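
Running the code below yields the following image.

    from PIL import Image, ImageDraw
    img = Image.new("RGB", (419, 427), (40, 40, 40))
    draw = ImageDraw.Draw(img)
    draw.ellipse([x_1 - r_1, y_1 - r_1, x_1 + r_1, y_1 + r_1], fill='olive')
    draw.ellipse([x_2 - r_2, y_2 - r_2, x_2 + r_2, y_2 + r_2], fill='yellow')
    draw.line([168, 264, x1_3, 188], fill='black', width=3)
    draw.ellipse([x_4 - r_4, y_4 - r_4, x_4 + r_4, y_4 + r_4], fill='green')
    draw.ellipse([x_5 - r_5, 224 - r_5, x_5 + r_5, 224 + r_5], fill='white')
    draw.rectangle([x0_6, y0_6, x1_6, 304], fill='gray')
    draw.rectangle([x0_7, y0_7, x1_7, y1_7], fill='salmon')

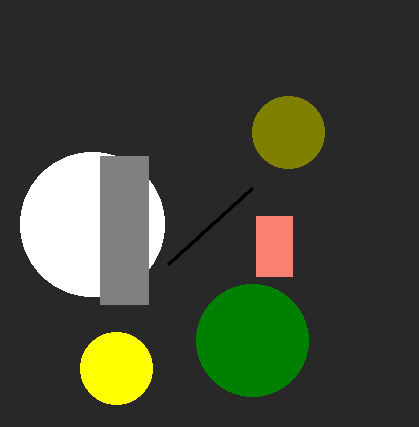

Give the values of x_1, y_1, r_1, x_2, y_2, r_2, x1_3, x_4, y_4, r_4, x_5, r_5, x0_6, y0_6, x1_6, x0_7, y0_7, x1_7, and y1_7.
x_1 = 288, y_1 = 132, r_1 = 36, x_2 = 116, y_2 = 368, r_2 = 36, x1_3 = 252, x_4 = 252, y_4 = 340, r_4 = 56, x_5 = 92, r_5 = 72, x0_6 = 100, y0_6 = 156, x1_6 = 148, x0_7 = 256, y0_7 = 216, x1_7 = 292, y1_7 = 276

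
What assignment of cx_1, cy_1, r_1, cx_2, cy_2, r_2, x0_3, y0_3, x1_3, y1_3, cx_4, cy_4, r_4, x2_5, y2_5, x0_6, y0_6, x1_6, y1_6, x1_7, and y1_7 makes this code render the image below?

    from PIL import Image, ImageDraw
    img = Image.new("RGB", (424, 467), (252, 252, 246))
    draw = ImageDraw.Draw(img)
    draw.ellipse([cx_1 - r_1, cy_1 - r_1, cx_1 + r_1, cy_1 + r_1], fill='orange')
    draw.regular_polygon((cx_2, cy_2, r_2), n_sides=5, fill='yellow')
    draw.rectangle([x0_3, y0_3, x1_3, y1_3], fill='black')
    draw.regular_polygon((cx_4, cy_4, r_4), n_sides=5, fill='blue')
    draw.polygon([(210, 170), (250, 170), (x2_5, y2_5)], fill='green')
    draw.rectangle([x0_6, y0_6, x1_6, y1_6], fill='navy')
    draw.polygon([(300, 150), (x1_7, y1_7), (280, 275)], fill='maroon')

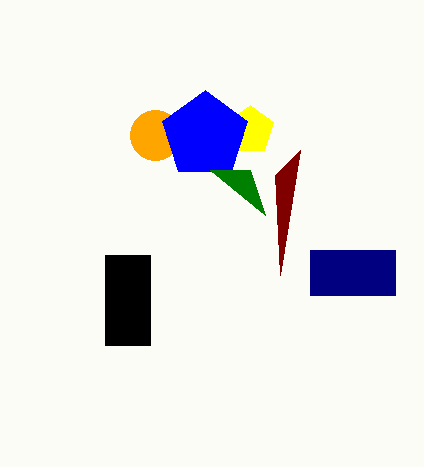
cx_1 = 155
cy_1 = 135
r_1 = 25
cx_2 = 250
cy_2 = 130
r_2 = 25
x0_3 = 105
y0_3 = 255
x1_3 = 150
y1_3 = 345
cx_4 = 205
cy_4 = 135
r_4 = 45
x2_5 = 265
y2_5 = 215
x0_6 = 310
y0_6 = 250
x1_6 = 395
y1_6 = 295
x1_7 = 275
y1_7 = 175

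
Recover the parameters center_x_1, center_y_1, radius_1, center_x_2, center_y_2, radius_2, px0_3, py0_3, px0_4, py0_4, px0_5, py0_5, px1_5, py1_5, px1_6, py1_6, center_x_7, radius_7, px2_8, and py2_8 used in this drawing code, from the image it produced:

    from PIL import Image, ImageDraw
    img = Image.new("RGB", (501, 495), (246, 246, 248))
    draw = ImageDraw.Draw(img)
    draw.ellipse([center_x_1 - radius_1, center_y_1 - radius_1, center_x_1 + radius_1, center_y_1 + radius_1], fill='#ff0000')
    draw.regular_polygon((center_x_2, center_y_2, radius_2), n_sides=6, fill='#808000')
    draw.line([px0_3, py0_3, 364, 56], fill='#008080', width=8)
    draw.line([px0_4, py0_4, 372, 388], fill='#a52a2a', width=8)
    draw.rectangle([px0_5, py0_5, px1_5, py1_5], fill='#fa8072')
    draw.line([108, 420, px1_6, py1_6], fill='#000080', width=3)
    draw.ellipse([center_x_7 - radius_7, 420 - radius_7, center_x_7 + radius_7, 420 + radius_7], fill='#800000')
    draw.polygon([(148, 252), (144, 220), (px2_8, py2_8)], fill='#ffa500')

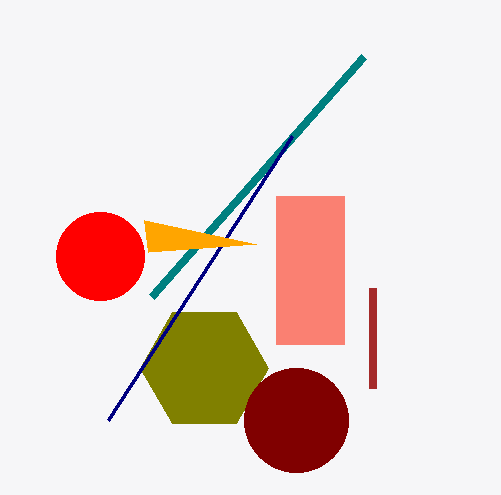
center_x_1 = 100, center_y_1 = 256, radius_1 = 44, center_x_2 = 204, center_y_2 = 368, radius_2 = 64, px0_3 = 152, py0_3 = 296, px0_4 = 372, py0_4 = 288, px0_5 = 276, py0_5 = 196, px1_5 = 344, py1_5 = 344, px1_6 = 292, py1_6 = 136, center_x_7 = 296, radius_7 = 52, px2_8 = 256, py2_8 = 244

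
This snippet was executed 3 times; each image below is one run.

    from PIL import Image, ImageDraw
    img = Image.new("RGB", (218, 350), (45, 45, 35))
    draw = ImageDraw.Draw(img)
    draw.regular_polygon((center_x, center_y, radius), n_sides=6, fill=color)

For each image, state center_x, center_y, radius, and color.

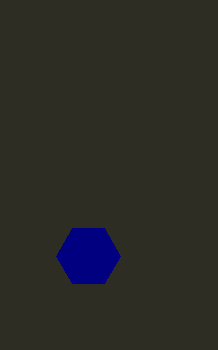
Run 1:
center_x = 88
center_y = 256
radius = 32
color = 'navy'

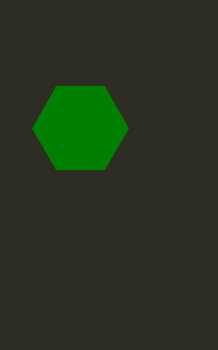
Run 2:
center_x = 80; center_y = 128; radius = 48; color = 'green'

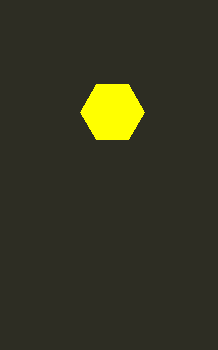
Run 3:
center_x = 112; center_y = 112; radius = 32; color = 'yellow'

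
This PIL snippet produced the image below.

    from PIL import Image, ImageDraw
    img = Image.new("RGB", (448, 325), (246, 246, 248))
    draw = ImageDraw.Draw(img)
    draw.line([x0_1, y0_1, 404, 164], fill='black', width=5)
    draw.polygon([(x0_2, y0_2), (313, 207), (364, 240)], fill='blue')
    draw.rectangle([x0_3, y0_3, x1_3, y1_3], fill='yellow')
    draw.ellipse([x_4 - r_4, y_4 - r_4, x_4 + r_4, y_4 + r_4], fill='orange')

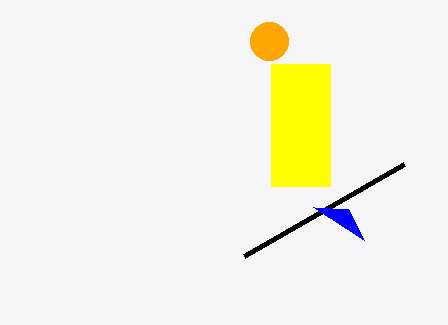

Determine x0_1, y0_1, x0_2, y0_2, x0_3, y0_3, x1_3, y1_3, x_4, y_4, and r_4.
x0_1 = 244; y0_1 = 256; x0_2 = 348; y0_2 = 209; x0_3 = 271; y0_3 = 64; x1_3 = 330; y1_3 = 186; x_4 = 269; y_4 = 41; r_4 = 19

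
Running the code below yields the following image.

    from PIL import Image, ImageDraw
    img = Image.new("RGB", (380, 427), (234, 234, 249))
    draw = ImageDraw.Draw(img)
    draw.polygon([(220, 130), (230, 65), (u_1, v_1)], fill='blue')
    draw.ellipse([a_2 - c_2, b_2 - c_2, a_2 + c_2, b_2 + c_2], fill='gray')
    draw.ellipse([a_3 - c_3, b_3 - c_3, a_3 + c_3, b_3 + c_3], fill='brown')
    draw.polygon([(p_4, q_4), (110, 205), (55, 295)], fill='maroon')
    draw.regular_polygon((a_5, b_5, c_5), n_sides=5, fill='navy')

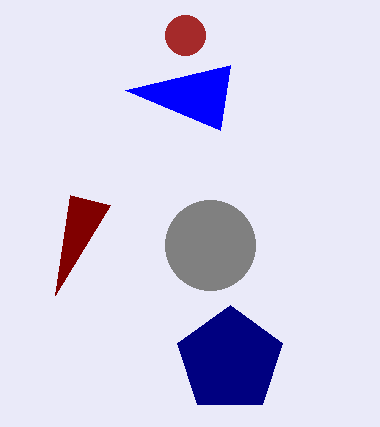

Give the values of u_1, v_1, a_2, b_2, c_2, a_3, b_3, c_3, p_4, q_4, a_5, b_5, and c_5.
u_1 = 125; v_1 = 90; a_2 = 210; b_2 = 245; c_2 = 45; a_3 = 185; b_3 = 35; c_3 = 20; p_4 = 70; q_4 = 195; a_5 = 230; b_5 = 360; c_5 = 55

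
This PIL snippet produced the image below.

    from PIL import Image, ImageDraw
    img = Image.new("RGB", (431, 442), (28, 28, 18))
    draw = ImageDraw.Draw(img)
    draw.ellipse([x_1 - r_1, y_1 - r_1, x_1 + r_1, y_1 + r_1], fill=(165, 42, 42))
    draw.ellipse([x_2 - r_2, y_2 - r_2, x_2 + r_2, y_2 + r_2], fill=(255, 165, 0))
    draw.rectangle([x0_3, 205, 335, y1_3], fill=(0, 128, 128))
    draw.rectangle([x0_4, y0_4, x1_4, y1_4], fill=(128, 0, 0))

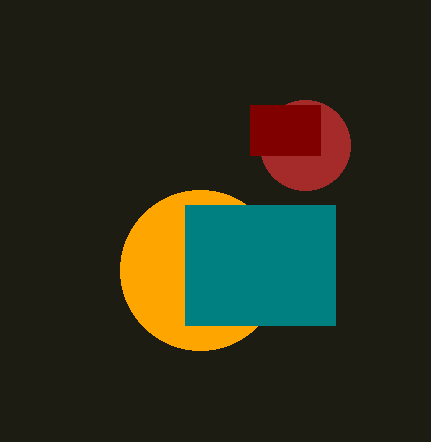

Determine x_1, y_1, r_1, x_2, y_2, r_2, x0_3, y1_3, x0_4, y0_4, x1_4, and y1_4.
x_1 = 305
y_1 = 145
r_1 = 45
x_2 = 200
y_2 = 270
r_2 = 80
x0_3 = 185
y1_3 = 325
x0_4 = 250
y0_4 = 105
x1_4 = 320
y1_4 = 155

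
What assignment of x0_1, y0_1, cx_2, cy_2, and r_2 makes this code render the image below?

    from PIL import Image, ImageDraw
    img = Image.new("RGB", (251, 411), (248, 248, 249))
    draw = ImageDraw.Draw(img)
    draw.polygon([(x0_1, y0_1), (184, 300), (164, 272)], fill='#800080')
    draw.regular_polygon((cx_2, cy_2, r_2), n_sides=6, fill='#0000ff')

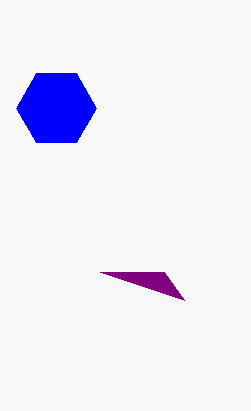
x0_1 = 100; y0_1 = 272; cx_2 = 56; cy_2 = 108; r_2 = 40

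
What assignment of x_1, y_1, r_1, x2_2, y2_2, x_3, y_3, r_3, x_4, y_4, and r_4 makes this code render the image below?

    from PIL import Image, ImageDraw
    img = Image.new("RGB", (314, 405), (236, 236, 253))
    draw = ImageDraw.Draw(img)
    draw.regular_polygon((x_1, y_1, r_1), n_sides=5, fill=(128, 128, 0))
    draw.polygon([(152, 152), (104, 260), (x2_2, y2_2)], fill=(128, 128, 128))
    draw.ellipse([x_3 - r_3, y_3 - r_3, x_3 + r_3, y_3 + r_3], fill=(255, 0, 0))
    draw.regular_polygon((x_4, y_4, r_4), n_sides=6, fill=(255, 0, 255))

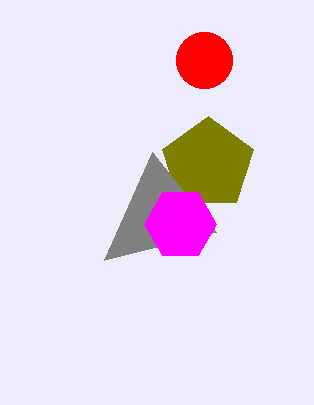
x_1 = 208
y_1 = 164
r_1 = 48
x2_2 = 216
y2_2 = 232
x_3 = 204
y_3 = 60
r_3 = 28
x_4 = 180
y_4 = 224
r_4 = 36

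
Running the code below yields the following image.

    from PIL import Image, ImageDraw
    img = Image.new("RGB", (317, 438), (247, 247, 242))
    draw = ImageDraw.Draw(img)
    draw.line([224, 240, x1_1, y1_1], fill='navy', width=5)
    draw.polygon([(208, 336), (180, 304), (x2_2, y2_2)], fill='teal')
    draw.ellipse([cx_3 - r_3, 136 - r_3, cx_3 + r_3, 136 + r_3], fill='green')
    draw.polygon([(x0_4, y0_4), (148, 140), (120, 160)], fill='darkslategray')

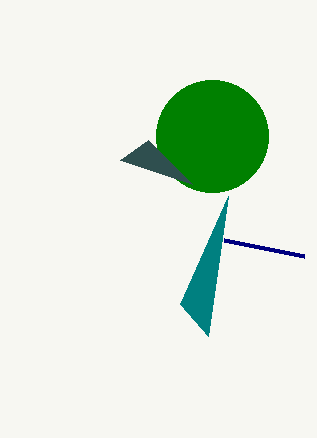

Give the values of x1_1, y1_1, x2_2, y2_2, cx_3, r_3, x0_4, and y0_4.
x1_1 = 304; y1_1 = 256; x2_2 = 228; y2_2 = 196; cx_3 = 212; r_3 = 56; x0_4 = 192; y0_4 = 184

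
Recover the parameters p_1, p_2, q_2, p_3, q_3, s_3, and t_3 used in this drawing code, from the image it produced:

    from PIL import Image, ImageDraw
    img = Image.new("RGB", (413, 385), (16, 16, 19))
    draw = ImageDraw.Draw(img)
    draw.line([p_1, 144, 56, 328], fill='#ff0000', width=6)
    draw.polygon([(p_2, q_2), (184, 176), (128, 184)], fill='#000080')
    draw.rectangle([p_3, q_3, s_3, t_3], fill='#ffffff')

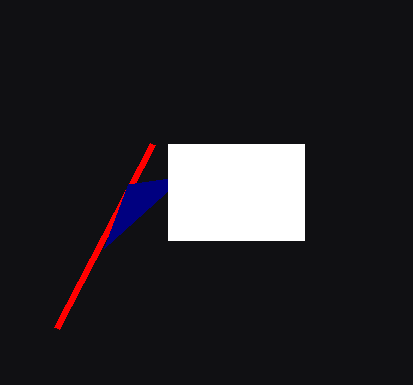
p_1 = 152
p_2 = 104
q_2 = 248
p_3 = 168
q_3 = 144
s_3 = 304
t_3 = 240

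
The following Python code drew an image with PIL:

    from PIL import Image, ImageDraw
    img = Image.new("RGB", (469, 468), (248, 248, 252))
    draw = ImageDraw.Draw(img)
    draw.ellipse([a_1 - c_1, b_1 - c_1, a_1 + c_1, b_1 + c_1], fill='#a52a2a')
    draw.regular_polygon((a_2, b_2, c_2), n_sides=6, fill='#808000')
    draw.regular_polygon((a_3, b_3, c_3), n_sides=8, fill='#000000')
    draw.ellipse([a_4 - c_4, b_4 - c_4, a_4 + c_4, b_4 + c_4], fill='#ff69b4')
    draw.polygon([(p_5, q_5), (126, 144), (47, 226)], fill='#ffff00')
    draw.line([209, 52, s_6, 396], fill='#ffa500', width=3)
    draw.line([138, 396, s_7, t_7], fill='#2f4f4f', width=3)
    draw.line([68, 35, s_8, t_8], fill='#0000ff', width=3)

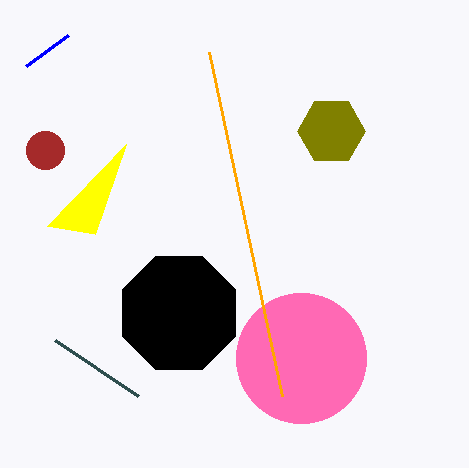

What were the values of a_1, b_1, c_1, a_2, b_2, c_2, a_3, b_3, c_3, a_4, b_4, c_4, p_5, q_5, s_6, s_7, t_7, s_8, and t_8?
a_1 = 45
b_1 = 150
c_1 = 19
a_2 = 331
b_2 = 131
c_2 = 34
a_3 = 179
b_3 = 313
c_3 = 61
a_4 = 301
b_4 = 358
c_4 = 65
p_5 = 95
q_5 = 234
s_6 = 282
s_7 = 55
t_7 = 340
s_8 = 26
t_8 = 66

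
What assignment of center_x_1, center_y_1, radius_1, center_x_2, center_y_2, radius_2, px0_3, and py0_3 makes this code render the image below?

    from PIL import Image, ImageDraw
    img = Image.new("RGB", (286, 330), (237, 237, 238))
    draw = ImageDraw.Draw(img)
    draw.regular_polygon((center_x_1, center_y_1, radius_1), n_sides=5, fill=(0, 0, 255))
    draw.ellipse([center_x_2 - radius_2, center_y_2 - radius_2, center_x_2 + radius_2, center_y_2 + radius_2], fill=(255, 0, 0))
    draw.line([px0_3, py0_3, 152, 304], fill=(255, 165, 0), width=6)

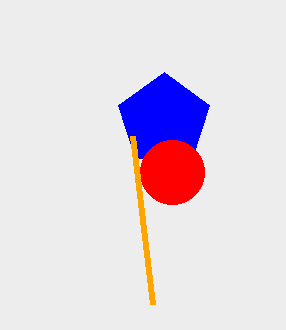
center_x_1 = 164
center_y_1 = 120
radius_1 = 48
center_x_2 = 172
center_y_2 = 172
radius_2 = 32
px0_3 = 132
py0_3 = 136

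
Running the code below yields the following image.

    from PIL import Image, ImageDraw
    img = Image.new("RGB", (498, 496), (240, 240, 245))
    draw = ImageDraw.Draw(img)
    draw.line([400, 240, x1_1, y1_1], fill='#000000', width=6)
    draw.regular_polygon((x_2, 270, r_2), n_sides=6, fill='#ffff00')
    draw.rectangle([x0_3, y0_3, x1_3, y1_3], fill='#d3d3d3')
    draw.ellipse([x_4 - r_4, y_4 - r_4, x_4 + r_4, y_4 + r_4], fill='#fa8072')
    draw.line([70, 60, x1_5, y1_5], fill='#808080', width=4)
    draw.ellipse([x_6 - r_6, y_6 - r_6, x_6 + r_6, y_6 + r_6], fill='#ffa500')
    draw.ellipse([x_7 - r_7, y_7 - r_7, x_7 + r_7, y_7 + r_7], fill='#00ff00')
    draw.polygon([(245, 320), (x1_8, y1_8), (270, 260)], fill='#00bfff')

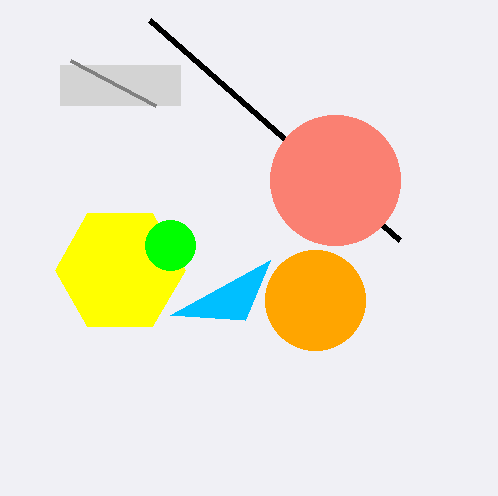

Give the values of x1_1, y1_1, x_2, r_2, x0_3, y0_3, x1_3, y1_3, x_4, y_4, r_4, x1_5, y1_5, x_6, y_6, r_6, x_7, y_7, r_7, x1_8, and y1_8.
x1_1 = 150
y1_1 = 20
x_2 = 120
r_2 = 65
x0_3 = 60
y0_3 = 65
x1_3 = 180
y1_3 = 105
x_4 = 335
y_4 = 180
r_4 = 65
x1_5 = 155
y1_5 = 105
x_6 = 315
y_6 = 300
r_6 = 50
x_7 = 170
y_7 = 245
r_7 = 25
x1_8 = 170
y1_8 = 315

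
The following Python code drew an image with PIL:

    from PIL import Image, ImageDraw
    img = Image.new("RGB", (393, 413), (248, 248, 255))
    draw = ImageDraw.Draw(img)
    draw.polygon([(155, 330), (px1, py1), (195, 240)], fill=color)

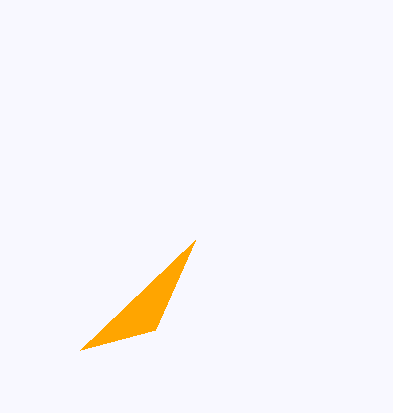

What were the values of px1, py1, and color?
px1 = 80, py1 = 350, color = 'orange'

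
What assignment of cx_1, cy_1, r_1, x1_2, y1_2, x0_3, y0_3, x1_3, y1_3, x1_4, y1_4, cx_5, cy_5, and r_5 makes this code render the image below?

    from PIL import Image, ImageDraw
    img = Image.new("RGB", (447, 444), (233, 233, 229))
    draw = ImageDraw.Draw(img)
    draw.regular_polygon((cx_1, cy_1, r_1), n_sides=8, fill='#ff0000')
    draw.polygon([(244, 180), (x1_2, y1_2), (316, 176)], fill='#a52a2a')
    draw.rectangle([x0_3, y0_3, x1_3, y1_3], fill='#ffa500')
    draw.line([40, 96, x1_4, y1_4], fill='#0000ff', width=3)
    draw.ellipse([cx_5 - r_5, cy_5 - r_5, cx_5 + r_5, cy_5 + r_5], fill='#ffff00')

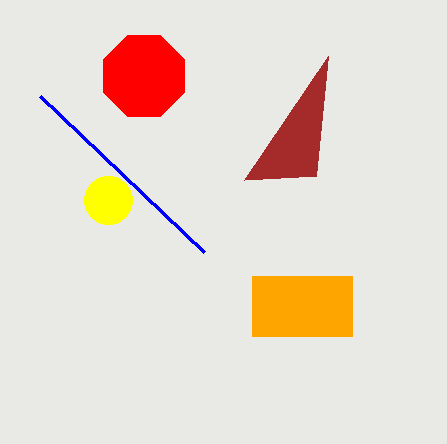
cx_1 = 144; cy_1 = 76; r_1 = 44; x1_2 = 328; y1_2 = 56; x0_3 = 252; y0_3 = 276; x1_3 = 352; y1_3 = 336; x1_4 = 204; y1_4 = 252; cx_5 = 108; cy_5 = 200; r_5 = 24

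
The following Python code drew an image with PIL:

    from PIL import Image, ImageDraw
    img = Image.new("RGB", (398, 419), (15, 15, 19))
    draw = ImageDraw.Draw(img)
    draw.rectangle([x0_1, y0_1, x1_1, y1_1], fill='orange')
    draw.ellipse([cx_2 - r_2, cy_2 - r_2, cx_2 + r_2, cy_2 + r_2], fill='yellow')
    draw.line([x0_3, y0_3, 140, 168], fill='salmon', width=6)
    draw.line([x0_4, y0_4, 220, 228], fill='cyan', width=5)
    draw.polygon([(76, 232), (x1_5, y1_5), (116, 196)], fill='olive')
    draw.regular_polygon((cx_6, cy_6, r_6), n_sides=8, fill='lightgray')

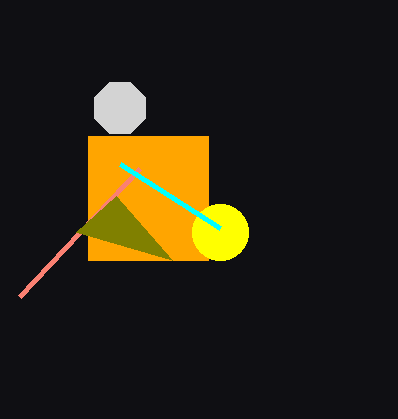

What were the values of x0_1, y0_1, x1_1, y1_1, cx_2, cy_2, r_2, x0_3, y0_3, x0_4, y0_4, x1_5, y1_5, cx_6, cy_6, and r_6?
x0_1 = 88, y0_1 = 136, x1_1 = 208, y1_1 = 260, cx_2 = 220, cy_2 = 232, r_2 = 28, x0_3 = 20, y0_3 = 296, x0_4 = 120, y0_4 = 164, x1_5 = 172, y1_5 = 260, cx_6 = 120, cy_6 = 108, r_6 = 28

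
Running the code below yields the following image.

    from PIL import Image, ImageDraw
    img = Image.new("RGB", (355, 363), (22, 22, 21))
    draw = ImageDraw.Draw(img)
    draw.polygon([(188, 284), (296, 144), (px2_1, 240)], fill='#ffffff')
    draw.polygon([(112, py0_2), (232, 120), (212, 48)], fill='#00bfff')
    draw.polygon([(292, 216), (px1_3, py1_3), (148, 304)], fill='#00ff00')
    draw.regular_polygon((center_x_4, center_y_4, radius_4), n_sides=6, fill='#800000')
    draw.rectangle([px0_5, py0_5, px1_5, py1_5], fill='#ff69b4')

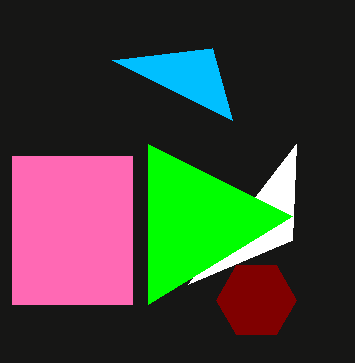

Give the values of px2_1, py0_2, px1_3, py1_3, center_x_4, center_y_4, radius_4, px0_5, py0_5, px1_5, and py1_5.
px2_1 = 292; py0_2 = 60; px1_3 = 148; py1_3 = 144; center_x_4 = 256; center_y_4 = 300; radius_4 = 40; px0_5 = 12; py0_5 = 156; px1_5 = 132; py1_5 = 304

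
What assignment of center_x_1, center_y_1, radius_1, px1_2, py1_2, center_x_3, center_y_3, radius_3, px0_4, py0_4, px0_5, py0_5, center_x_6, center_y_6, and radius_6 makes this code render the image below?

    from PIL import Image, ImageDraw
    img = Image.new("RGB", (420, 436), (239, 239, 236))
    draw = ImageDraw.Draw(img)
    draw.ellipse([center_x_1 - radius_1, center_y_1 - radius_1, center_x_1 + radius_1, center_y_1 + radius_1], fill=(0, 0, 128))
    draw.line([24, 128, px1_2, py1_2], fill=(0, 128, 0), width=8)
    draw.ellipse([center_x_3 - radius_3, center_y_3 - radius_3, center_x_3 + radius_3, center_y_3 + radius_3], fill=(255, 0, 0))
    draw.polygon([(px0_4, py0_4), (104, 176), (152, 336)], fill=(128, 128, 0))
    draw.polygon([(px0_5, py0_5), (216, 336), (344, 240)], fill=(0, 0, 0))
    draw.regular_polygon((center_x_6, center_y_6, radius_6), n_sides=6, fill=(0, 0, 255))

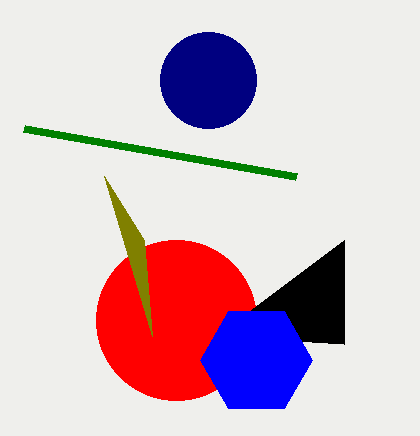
center_x_1 = 208; center_y_1 = 80; radius_1 = 48; px1_2 = 296; py1_2 = 176; center_x_3 = 176; center_y_3 = 320; radius_3 = 80; px0_4 = 144; py0_4 = 240; px0_5 = 344; py0_5 = 344; center_x_6 = 256; center_y_6 = 360; radius_6 = 56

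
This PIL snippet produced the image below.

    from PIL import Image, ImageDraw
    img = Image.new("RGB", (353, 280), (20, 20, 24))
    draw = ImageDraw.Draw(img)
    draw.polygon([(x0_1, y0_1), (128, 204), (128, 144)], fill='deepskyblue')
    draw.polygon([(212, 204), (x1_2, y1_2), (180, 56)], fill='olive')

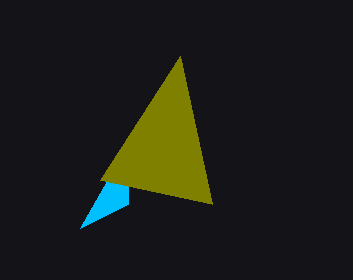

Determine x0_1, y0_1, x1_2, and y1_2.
x0_1 = 80, y0_1 = 228, x1_2 = 100, y1_2 = 180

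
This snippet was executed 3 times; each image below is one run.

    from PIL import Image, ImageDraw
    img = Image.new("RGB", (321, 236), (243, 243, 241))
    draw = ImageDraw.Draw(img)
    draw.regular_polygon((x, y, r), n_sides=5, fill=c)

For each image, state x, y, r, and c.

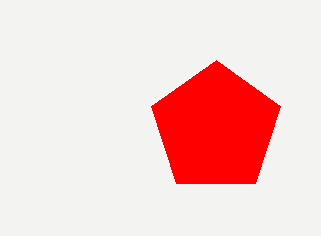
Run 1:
x = 216
y = 128
r = 68
c = 'red'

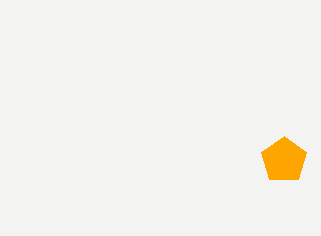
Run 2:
x = 284
y = 160
r = 24
c = 'orange'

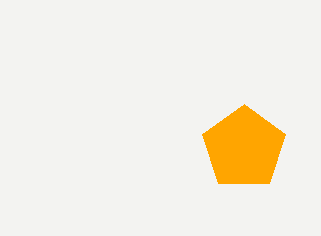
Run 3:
x = 244; y = 148; r = 44; c = 'orange'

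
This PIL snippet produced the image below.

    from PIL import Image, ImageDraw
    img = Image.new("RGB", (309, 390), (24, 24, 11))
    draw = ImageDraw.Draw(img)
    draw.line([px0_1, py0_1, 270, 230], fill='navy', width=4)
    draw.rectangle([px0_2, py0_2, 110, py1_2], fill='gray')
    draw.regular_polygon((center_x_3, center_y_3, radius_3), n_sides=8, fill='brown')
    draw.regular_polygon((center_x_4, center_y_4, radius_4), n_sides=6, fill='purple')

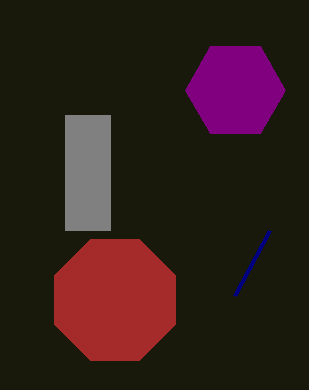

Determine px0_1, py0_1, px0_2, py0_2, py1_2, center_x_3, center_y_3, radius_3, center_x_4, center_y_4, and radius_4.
px0_1 = 235; py0_1 = 295; px0_2 = 65; py0_2 = 115; py1_2 = 230; center_x_3 = 115; center_y_3 = 300; radius_3 = 65; center_x_4 = 235; center_y_4 = 90; radius_4 = 50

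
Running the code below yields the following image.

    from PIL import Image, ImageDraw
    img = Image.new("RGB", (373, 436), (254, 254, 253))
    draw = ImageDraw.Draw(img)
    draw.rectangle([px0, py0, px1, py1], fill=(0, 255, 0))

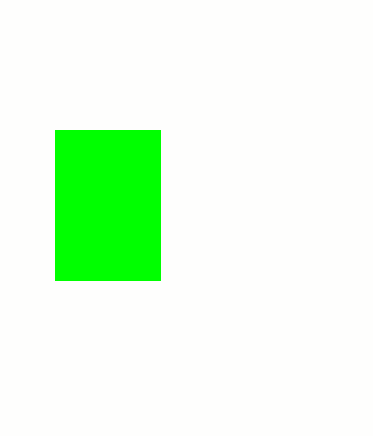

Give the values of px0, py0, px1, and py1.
px0 = 55, py0 = 130, px1 = 160, py1 = 280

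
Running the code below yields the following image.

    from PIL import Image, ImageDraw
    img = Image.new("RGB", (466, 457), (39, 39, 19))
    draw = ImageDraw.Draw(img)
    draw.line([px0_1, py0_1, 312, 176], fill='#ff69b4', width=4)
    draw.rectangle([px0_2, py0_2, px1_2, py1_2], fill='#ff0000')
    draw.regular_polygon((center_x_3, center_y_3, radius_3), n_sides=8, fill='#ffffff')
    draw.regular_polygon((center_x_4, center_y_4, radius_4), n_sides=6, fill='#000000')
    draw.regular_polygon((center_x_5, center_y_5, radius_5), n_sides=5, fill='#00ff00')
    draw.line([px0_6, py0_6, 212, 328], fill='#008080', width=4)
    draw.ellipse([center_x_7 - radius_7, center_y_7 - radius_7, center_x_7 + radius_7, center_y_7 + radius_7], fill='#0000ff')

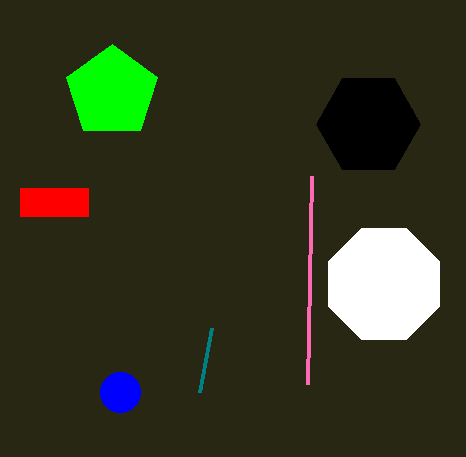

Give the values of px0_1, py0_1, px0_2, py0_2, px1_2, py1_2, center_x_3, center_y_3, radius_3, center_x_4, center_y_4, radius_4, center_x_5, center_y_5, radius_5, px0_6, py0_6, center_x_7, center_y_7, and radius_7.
px0_1 = 308; py0_1 = 384; px0_2 = 20; py0_2 = 188; px1_2 = 88; py1_2 = 216; center_x_3 = 384; center_y_3 = 284; radius_3 = 60; center_x_4 = 368; center_y_4 = 124; radius_4 = 52; center_x_5 = 112; center_y_5 = 92; radius_5 = 48; px0_6 = 200; py0_6 = 392; center_x_7 = 120; center_y_7 = 392; radius_7 = 20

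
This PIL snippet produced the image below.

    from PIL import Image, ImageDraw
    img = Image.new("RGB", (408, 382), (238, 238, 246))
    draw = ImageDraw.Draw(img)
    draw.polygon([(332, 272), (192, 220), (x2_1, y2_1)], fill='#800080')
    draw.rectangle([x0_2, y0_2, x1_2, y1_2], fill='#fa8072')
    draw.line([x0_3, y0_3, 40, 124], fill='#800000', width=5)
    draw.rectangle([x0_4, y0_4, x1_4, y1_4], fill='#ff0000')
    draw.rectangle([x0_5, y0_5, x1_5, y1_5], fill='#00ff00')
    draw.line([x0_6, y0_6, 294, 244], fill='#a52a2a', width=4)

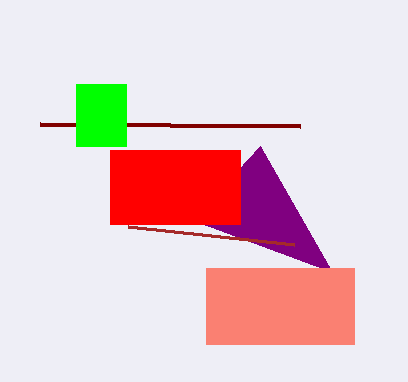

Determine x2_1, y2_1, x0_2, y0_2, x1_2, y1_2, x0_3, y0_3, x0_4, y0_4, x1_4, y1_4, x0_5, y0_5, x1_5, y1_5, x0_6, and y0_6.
x2_1 = 260, y2_1 = 146, x0_2 = 206, y0_2 = 268, x1_2 = 354, y1_2 = 344, x0_3 = 300, y0_3 = 126, x0_4 = 110, y0_4 = 150, x1_4 = 240, y1_4 = 224, x0_5 = 76, y0_5 = 84, x1_5 = 126, y1_5 = 146, x0_6 = 128, y0_6 = 226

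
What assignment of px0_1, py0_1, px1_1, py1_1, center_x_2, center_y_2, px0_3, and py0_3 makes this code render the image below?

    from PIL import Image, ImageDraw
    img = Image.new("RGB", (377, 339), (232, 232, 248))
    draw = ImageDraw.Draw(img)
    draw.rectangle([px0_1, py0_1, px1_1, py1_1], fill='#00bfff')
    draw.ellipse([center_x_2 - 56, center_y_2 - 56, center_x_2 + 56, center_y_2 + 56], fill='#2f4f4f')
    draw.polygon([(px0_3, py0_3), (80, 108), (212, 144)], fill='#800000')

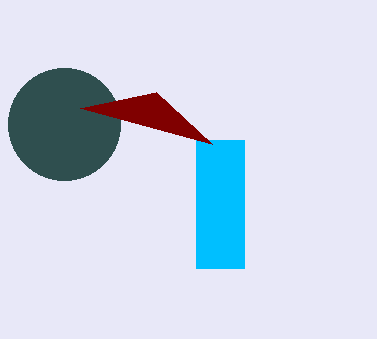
px0_1 = 196, py0_1 = 140, px1_1 = 244, py1_1 = 268, center_x_2 = 64, center_y_2 = 124, px0_3 = 156, py0_3 = 92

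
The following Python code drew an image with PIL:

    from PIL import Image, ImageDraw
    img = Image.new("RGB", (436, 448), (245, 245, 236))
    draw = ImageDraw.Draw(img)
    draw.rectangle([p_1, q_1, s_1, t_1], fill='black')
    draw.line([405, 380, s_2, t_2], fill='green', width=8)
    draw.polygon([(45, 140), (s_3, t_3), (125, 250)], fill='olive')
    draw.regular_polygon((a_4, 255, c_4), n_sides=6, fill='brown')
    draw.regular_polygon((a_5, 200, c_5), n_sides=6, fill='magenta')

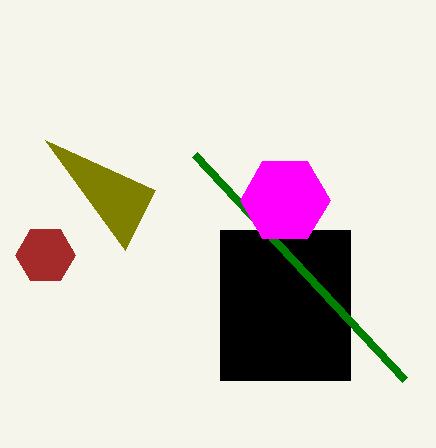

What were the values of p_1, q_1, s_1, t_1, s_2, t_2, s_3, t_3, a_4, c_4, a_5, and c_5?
p_1 = 220; q_1 = 230; s_1 = 350; t_1 = 380; s_2 = 195; t_2 = 155; s_3 = 155; t_3 = 190; a_4 = 45; c_4 = 30; a_5 = 285; c_5 = 45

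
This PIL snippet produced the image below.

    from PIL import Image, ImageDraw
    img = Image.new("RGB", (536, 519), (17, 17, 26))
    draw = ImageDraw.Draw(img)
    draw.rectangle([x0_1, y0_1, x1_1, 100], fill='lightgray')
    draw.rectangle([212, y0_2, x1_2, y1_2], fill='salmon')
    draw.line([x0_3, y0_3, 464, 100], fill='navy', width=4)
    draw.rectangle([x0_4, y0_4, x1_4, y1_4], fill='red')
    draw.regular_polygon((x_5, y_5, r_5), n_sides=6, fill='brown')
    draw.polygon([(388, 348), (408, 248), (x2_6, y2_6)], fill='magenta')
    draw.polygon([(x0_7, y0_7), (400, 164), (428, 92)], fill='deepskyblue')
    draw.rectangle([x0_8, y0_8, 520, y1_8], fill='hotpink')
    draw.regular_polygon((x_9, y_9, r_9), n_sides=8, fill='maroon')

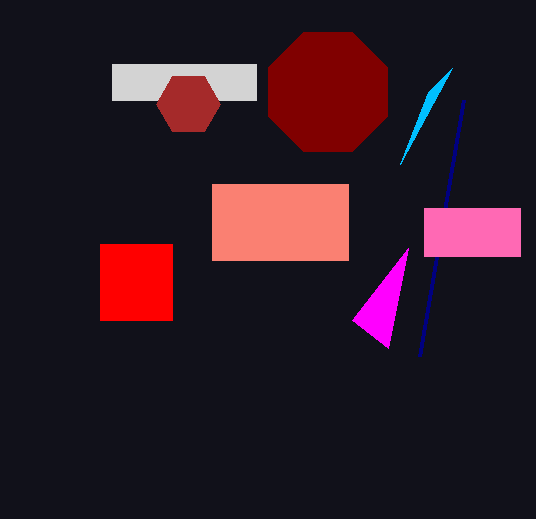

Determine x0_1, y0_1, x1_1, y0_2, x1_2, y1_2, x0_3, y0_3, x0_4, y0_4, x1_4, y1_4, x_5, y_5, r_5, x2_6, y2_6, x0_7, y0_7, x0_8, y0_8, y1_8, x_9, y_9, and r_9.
x0_1 = 112, y0_1 = 64, x1_1 = 256, y0_2 = 184, x1_2 = 348, y1_2 = 260, x0_3 = 420, y0_3 = 356, x0_4 = 100, y0_4 = 244, x1_4 = 172, y1_4 = 320, x_5 = 188, y_5 = 104, r_5 = 32, x2_6 = 352, y2_6 = 320, x0_7 = 452, y0_7 = 68, x0_8 = 424, y0_8 = 208, y1_8 = 256, x_9 = 328, y_9 = 92, r_9 = 64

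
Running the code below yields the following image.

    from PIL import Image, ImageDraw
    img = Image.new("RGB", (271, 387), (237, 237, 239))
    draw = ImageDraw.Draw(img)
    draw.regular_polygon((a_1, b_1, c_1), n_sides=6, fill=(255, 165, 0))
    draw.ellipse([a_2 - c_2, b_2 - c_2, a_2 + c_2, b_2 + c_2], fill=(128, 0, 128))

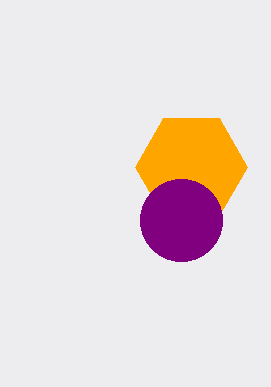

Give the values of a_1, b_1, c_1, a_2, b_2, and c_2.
a_1 = 191
b_1 = 167
c_1 = 56
a_2 = 181
b_2 = 220
c_2 = 41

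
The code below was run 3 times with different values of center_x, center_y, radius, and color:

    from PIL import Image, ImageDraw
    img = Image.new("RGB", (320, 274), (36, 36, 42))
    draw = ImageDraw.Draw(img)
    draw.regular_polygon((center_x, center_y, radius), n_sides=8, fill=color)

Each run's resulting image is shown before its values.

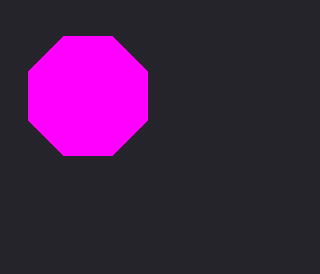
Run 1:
center_x = 88; center_y = 96; radius = 64; color = 'magenta'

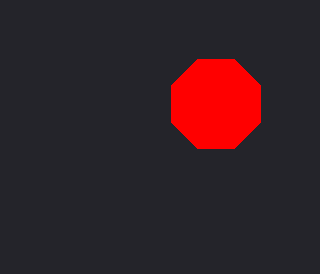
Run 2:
center_x = 216, center_y = 104, radius = 48, color = 'red'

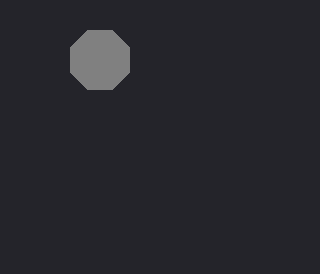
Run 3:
center_x = 100
center_y = 60
radius = 32
color = 'gray'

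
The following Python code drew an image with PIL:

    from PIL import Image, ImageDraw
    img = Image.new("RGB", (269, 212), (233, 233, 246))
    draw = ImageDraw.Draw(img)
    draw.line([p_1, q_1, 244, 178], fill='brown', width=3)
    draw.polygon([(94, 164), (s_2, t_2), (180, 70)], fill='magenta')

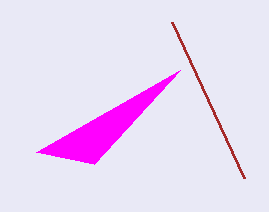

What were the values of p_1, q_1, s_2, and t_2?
p_1 = 172
q_1 = 22
s_2 = 36
t_2 = 152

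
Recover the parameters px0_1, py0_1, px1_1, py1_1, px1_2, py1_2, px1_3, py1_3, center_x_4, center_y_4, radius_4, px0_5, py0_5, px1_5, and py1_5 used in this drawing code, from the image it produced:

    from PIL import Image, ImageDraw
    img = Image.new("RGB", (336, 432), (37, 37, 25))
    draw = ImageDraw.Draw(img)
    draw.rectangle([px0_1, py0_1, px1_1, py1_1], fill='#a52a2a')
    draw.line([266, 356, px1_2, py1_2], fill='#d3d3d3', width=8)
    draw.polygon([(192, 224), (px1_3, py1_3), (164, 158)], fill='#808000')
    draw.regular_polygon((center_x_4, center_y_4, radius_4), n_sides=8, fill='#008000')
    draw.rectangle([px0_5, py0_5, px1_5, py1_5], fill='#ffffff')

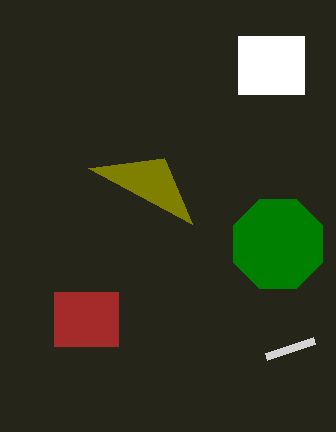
px0_1 = 54; py0_1 = 292; px1_1 = 118; py1_1 = 346; px1_2 = 314; py1_2 = 340; px1_3 = 88; py1_3 = 168; center_x_4 = 278; center_y_4 = 244; radius_4 = 48; px0_5 = 238; py0_5 = 36; px1_5 = 304; py1_5 = 94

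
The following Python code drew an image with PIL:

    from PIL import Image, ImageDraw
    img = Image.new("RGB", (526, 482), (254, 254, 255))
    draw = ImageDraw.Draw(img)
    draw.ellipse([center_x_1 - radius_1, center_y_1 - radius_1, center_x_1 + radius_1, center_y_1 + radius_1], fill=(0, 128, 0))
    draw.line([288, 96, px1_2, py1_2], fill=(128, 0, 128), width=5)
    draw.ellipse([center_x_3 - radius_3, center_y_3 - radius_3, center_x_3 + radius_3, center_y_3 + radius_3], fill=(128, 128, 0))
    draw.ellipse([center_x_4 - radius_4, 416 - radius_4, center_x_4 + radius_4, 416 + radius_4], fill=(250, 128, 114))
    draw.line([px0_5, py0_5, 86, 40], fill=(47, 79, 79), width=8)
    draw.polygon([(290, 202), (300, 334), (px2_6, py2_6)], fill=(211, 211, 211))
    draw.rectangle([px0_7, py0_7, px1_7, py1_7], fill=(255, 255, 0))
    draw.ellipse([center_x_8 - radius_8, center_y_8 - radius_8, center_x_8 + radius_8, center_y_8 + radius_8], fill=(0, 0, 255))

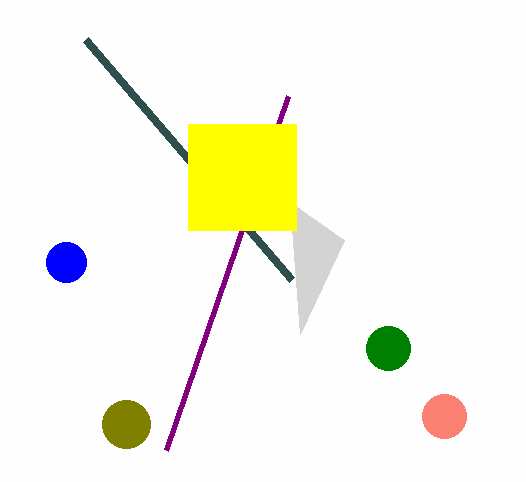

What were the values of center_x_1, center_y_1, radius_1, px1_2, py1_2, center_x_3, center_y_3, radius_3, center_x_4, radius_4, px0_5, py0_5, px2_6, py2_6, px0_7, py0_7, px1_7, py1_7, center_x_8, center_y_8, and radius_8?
center_x_1 = 388; center_y_1 = 348; radius_1 = 22; px1_2 = 166; py1_2 = 450; center_x_3 = 126; center_y_3 = 424; radius_3 = 24; center_x_4 = 444; radius_4 = 22; px0_5 = 292; py0_5 = 280; px2_6 = 344; py2_6 = 240; px0_7 = 188; py0_7 = 124; px1_7 = 296; py1_7 = 230; center_x_8 = 66; center_y_8 = 262; radius_8 = 20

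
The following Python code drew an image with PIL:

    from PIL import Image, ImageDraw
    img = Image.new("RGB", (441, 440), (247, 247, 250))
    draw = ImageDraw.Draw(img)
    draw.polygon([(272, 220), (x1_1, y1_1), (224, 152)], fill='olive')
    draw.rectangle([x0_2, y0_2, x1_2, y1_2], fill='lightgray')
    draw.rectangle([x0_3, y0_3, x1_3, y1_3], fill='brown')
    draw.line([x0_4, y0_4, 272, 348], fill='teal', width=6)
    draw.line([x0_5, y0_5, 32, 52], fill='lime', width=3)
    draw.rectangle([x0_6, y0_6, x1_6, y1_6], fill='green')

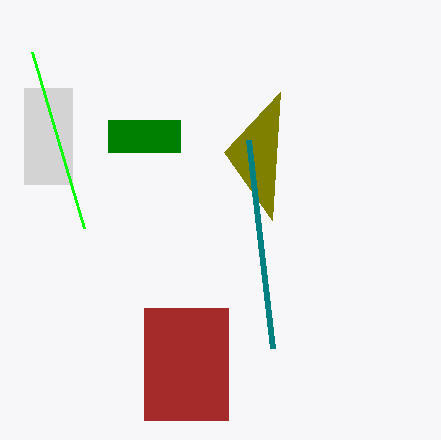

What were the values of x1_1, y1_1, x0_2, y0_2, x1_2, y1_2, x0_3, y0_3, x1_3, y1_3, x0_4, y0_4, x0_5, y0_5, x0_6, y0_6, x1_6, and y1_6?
x1_1 = 280
y1_1 = 92
x0_2 = 24
y0_2 = 88
x1_2 = 72
y1_2 = 184
x0_3 = 144
y0_3 = 308
x1_3 = 228
y1_3 = 420
x0_4 = 248
y0_4 = 140
x0_5 = 84
y0_5 = 228
x0_6 = 108
y0_6 = 120
x1_6 = 180
y1_6 = 152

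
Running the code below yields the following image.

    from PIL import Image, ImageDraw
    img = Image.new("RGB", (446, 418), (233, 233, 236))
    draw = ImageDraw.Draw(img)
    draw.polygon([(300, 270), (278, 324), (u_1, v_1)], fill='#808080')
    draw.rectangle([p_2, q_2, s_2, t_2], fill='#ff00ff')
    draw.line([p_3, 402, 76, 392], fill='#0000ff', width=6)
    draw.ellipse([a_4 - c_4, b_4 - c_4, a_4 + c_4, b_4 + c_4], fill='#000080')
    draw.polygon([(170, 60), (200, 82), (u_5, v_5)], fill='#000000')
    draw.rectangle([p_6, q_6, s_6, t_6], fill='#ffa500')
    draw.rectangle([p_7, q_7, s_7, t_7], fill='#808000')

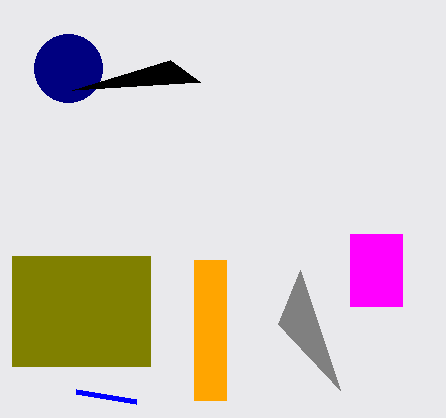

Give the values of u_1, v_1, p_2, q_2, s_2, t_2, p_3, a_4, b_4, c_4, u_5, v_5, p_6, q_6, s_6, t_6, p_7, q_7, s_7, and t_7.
u_1 = 340, v_1 = 390, p_2 = 350, q_2 = 234, s_2 = 402, t_2 = 306, p_3 = 136, a_4 = 68, b_4 = 68, c_4 = 34, u_5 = 72, v_5 = 90, p_6 = 194, q_6 = 260, s_6 = 226, t_6 = 400, p_7 = 12, q_7 = 256, s_7 = 150, t_7 = 366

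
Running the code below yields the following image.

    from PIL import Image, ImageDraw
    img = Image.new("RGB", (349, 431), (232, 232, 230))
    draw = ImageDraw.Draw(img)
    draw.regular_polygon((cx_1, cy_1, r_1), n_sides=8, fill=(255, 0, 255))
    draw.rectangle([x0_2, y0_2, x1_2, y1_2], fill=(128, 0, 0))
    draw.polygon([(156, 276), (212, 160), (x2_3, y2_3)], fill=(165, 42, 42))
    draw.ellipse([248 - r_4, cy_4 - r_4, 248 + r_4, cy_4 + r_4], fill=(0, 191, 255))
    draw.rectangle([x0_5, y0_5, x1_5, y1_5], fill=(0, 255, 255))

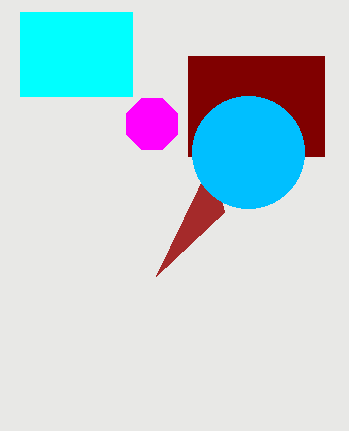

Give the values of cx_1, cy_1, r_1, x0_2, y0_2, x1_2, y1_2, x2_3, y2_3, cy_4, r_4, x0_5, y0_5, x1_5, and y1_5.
cx_1 = 152, cy_1 = 124, r_1 = 28, x0_2 = 188, y0_2 = 56, x1_2 = 324, y1_2 = 156, x2_3 = 224, y2_3 = 212, cy_4 = 152, r_4 = 56, x0_5 = 20, y0_5 = 12, x1_5 = 132, y1_5 = 96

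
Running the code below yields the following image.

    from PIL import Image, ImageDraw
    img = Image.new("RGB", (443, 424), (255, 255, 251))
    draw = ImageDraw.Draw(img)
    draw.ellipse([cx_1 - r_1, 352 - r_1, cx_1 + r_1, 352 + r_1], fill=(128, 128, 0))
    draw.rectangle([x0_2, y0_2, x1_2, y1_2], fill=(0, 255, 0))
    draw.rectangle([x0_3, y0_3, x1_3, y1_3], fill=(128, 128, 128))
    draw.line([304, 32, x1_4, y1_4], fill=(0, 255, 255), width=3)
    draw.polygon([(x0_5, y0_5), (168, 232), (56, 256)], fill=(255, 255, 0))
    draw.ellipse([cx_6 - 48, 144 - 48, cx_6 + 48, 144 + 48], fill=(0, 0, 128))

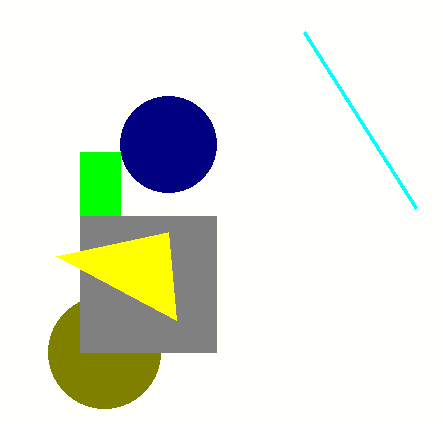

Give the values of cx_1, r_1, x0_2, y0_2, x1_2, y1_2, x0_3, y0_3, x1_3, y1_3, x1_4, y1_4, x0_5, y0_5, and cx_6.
cx_1 = 104, r_1 = 56, x0_2 = 80, y0_2 = 152, x1_2 = 120, y1_2 = 216, x0_3 = 80, y0_3 = 216, x1_3 = 216, y1_3 = 352, x1_4 = 416, y1_4 = 208, x0_5 = 176, y0_5 = 320, cx_6 = 168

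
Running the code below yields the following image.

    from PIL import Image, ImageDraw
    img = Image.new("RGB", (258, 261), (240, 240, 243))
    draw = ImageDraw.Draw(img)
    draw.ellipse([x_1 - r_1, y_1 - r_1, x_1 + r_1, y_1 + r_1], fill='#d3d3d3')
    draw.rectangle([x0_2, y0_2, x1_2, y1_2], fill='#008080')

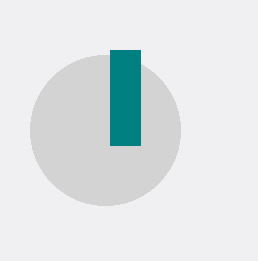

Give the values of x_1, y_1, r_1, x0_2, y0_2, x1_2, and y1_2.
x_1 = 105, y_1 = 130, r_1 = 75, x0_2 = 110, y0_2 = 50, x1_2 = 140, y1_2 = 145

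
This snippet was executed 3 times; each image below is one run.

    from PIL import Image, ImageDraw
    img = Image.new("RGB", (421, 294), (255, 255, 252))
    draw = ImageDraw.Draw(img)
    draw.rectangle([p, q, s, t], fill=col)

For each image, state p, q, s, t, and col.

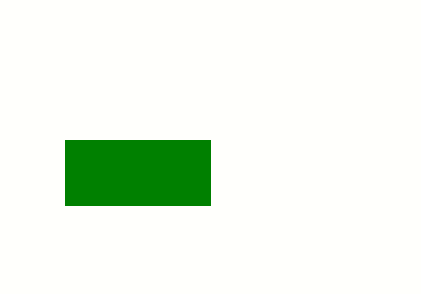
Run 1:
p = 65, q = 140, s = 210, t = 205, col = 'green'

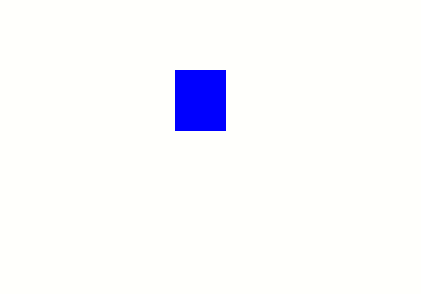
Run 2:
p = 175; q = 70; s = 225; t = 130; col = 'blue'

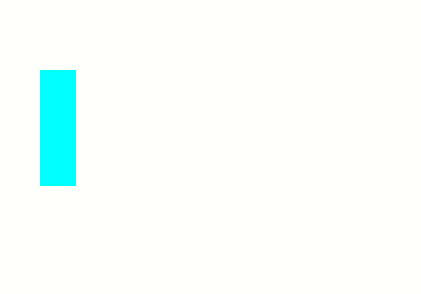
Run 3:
p = 40
q = 70
s = 75
t = 185
col = 'cyan'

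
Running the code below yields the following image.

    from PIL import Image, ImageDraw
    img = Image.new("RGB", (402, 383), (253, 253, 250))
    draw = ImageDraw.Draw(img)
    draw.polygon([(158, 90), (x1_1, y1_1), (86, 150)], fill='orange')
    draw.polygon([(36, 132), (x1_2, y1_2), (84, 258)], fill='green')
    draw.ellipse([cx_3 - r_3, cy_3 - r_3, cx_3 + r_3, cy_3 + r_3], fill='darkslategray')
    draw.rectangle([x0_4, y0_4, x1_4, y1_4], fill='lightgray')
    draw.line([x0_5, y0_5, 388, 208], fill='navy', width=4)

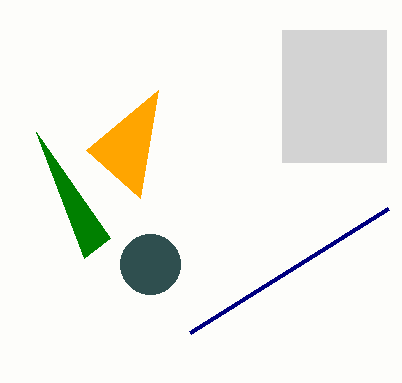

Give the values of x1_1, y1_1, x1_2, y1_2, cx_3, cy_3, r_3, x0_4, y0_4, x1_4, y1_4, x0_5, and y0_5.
x1_1 = 140
y1_1 = 198
x1_2 = 110
y1_2 = 238
cx_3 = 150
cy_3 = 264
r_3 = 30
x0_4 = 282
y0_4 = 30
x1_4 = 386
y1_4 = 162
x0_5 = 190
y0_5 = 332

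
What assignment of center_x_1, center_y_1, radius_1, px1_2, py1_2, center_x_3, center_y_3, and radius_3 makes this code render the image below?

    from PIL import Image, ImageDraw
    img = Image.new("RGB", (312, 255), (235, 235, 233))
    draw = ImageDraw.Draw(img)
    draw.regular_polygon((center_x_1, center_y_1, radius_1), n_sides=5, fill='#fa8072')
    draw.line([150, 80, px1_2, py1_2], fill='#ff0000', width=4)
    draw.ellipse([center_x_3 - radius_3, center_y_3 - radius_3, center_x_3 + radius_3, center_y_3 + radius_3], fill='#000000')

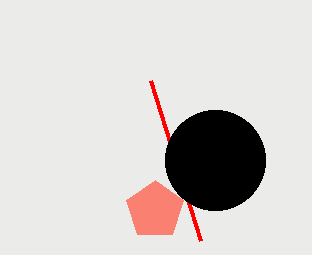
center_x_1 = 155; center_y_1 = 210; radius_1 = 30; px1_2 = 200; py1_2 = 240; center_x_3 = 215; center_y_3 = 160; radius_3 = 50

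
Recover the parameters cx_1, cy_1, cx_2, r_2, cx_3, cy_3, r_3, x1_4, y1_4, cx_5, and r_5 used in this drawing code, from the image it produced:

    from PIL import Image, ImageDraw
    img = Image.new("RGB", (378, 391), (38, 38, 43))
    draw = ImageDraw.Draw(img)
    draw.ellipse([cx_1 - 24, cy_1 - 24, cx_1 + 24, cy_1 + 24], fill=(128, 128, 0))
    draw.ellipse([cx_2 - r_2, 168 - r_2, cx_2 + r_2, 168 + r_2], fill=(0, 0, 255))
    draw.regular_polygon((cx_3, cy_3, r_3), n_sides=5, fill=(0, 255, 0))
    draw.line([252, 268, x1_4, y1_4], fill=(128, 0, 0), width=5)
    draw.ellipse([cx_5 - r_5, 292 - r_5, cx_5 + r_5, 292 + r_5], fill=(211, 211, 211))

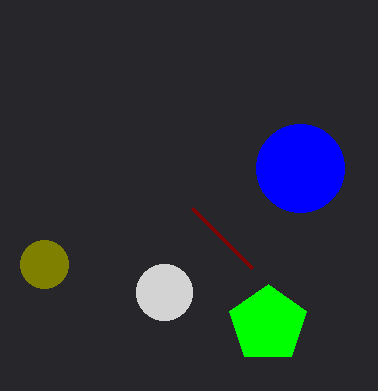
cx_1 = 44, cy_1 = 264, cx_2 = 300, r_2 = 44, cx_3 = 268, cy_3 = 324, r_3 = 40, x1_4 = 192, y1_4 = 208, cx_5 = 164, r_5 = 28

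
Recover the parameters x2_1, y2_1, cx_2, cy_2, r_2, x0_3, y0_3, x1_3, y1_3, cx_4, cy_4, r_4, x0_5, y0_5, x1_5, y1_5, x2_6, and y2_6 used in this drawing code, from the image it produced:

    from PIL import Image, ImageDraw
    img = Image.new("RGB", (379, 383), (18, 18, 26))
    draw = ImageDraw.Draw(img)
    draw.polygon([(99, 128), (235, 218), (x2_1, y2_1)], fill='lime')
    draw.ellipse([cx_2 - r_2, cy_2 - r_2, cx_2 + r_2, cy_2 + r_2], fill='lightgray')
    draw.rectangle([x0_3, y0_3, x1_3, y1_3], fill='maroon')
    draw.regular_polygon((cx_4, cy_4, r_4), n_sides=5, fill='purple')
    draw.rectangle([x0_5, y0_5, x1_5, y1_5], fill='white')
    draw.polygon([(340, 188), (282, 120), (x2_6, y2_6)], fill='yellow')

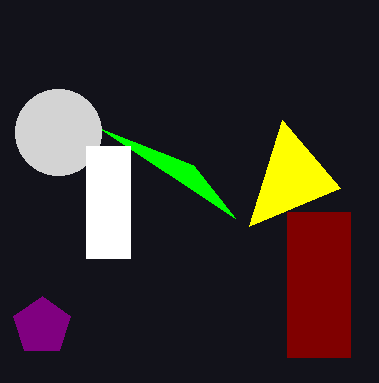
x2_1 = 193
y2_1 = 165
cx_2 = 58
cy_2 = 132
r_2 = 43
x0_3 = 287
y0_3 = 212
x1_3 = 350
y1_3 = 357
cx_4 = 42
cy_4 = 326
r_4 = 30
x0_5 = 86
y0_5 = 146
x1_5 = 130
y1_5 = 258
x2_6 = 249
y2_6 = 226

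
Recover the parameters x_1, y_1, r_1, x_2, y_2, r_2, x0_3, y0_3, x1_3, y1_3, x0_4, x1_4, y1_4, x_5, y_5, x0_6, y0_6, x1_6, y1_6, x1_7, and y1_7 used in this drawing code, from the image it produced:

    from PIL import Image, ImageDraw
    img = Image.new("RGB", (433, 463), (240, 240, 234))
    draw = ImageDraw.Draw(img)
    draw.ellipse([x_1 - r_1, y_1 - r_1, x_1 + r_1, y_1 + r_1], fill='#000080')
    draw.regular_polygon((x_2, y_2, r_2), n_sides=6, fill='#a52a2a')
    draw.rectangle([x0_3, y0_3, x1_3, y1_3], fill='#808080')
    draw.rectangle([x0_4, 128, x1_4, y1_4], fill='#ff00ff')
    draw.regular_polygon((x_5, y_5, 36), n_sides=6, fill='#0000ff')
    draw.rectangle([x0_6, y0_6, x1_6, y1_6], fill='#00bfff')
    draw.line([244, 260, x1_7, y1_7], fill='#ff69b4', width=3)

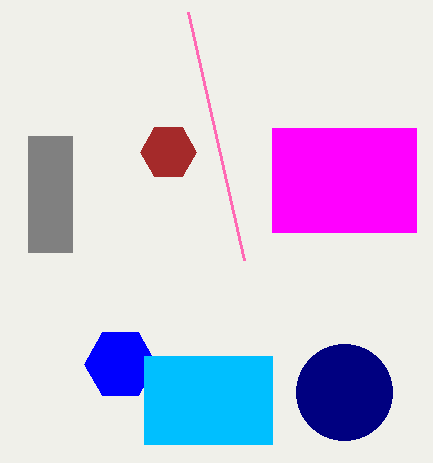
x_1 = 344; y_1 = 392; r_1 = 48; x_2 = 168; y_2 = 152; r_2 = 28; x0_3 = 28; y0_3 = 136; x1_3 = 72; y1_3 = 252; x0_4 = 272; x1_4 = 416; y1_4 = 232; x_5 = 120; y_5 = 364; x0_6 = 144; y0_6 = 356; x1_6 = 272; y1_6 = 444; x1_7 = 188; y1_7 = 12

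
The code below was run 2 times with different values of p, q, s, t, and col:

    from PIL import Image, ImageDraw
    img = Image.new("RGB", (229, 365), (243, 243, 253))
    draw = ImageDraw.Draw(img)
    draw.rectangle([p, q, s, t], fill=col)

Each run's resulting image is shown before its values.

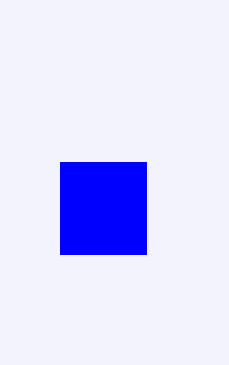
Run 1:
p = 60
q = 162
s = 146
t = 254
col = 'blue'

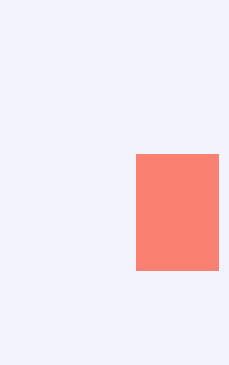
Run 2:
p = 136, q = 154, s = 218, t = 270, col = 'salmon'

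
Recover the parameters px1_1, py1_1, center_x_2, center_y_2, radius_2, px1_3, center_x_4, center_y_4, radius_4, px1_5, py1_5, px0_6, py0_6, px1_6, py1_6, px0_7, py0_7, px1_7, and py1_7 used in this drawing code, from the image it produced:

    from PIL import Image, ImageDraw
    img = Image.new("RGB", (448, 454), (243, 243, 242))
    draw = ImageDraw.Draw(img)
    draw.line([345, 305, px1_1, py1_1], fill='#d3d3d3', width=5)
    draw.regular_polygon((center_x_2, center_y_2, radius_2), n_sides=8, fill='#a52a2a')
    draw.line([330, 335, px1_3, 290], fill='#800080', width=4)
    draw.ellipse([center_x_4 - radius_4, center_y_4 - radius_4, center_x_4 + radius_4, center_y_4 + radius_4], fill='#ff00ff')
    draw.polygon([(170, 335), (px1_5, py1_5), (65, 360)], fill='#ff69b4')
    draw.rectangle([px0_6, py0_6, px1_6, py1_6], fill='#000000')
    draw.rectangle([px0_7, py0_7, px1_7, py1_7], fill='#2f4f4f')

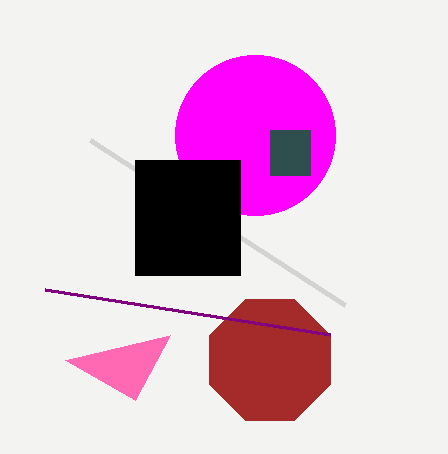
px1_1 = 90; py1_1 = 140; center_x_2 = 270; center_y_2 = 360; radius_2 = 65; px1_3 = 45; center_x_4 = 255; center_y_4 = 135; radius_4 = 80; px1_5 = 135; py1_5 = 400; px0_6 = 135; py0_6 = 160; px1_6 = 240; py1_6 = 275; px0_7 = 270; py0_7 = 130; px1_7 = 310; py1_7 = 175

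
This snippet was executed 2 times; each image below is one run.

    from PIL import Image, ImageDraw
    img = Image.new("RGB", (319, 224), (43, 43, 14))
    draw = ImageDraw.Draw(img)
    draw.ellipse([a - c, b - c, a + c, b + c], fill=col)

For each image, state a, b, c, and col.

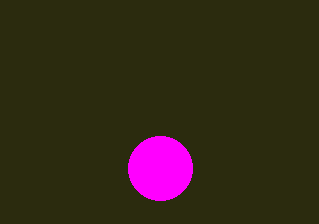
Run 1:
a = 160, b = 168, c = 32, col = 'magenta'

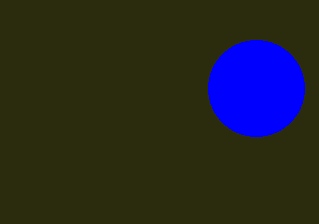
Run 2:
a = 256, b = 88, c = 48, col = 'blue'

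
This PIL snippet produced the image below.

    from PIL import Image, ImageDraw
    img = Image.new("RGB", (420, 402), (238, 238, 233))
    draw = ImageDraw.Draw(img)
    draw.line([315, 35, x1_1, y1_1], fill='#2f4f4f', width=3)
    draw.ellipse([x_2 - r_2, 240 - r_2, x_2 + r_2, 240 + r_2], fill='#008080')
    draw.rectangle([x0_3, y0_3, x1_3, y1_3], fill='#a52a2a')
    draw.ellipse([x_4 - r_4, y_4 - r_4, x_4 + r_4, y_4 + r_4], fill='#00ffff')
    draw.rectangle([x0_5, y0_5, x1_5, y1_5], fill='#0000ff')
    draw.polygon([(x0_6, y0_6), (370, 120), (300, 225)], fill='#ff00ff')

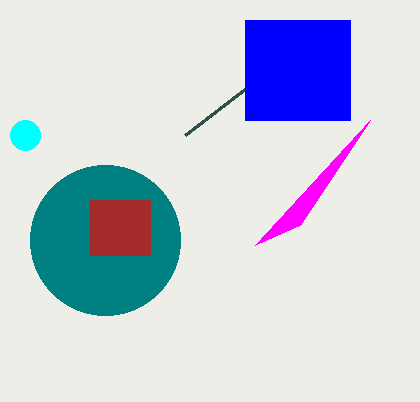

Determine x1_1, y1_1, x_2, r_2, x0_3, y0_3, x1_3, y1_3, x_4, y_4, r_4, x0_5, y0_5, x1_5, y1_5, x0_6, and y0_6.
x1_1 = 185
y1_1 = 135
x_2 = 105
r_2 = 75
x0_3 = 90
y0_3 = 200
x1_3 = 150
y1_3 = 255
x_4 = 25
y_4 = 135
r_4 = 15
x0_5 = 245
y0_5 = 20
x1_5 = 350
y1_5 = 120
x0_6 = 255
y0_6 = 245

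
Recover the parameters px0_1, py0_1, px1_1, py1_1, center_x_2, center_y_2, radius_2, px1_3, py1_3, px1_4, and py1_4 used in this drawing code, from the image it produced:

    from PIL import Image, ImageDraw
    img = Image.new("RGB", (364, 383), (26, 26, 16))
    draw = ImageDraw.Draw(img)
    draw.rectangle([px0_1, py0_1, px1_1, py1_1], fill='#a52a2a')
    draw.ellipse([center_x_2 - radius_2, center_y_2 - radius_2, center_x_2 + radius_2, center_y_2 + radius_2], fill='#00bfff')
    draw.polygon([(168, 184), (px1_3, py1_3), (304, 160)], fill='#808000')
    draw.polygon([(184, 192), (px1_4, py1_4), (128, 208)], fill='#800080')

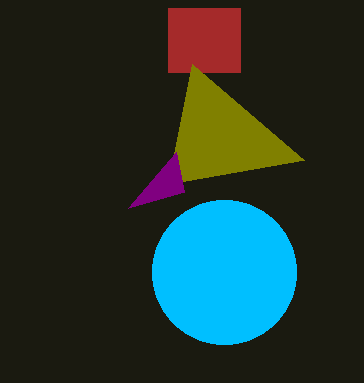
px0_1 = 168; py0_1 = 8; px1_1 = 240; py1_1 = 72; center_x_2 = 224; center_y_2 = 272; radius_2 = 72; px1_3 = 192; py1_3 = 64; px1_4 = 176; py1_4 = 152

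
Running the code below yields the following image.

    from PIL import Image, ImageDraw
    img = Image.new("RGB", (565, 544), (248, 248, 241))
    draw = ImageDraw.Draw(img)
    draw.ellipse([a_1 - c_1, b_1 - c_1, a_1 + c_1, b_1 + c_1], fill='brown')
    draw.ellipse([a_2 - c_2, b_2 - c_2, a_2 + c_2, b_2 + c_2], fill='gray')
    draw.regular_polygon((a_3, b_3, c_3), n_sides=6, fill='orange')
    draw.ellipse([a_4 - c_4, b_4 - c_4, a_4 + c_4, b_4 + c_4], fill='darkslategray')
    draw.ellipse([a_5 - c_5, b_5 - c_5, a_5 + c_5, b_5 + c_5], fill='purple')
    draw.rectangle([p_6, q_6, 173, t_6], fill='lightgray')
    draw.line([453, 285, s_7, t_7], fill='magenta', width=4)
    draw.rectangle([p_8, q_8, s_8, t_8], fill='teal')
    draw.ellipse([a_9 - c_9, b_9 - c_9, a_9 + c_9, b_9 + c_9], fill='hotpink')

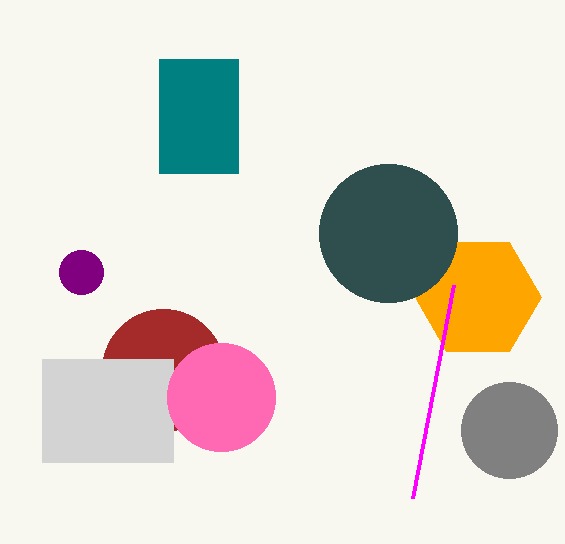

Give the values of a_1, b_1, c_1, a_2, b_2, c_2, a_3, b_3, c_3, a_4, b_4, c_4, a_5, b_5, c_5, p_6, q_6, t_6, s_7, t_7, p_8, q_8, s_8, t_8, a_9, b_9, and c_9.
a_1 = 163, b_1 = 370, c_1 = 61, a_2 = 509, b_2 = 430, c_2 = 48, a_3 = 478, b_3 = 297, c_3 = 63, a_4 = 388, b_4 = 233, c_4 = 69, a_5 = 81, b_5 = 272, c_5 = 22, p_6 = 42, q_6 = 359, t_6 = 462, s_7 = 412, t_7 = 498, p_8 = 159, q_8 = 59, s_8 = 238, t_8 = 173, a_9 = 221, b_9 = 397, c_9 = 54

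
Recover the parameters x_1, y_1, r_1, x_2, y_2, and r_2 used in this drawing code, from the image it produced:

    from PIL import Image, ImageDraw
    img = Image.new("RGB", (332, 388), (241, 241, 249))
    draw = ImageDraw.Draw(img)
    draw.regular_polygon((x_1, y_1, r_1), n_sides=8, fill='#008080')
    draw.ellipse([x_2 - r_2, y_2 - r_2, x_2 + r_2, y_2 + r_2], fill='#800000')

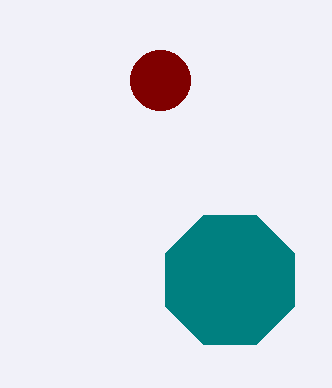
x_1 = 230; y_1 = 280; r_1 = 70; x_2 = 160; y_2 = 80; r_2 = 30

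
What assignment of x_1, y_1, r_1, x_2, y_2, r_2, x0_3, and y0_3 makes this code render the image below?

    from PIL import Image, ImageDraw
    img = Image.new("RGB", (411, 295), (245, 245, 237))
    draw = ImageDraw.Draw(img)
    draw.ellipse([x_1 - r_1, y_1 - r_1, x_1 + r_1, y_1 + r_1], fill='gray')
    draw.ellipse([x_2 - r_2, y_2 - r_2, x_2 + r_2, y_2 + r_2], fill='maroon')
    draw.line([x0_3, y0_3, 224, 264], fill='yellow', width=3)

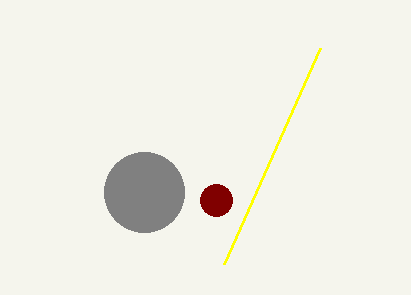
x_1 = 144
y_1 = 192
r_1 = 40
x_2 = 216
y_2 = 200
r_2 = 16
x0_3 = 320
y0_3 = 48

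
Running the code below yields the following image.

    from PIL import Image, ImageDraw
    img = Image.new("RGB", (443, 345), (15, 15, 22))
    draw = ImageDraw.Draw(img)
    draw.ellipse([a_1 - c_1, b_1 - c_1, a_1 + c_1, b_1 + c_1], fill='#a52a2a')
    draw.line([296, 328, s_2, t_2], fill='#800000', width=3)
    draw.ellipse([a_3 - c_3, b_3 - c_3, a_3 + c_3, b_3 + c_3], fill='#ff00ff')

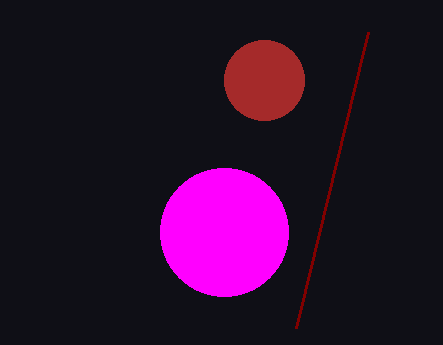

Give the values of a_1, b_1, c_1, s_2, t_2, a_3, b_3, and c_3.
a_1 = 264; b_1 = 80; c_1 = 40; s_2 = 368; t_2 = 32; a_3 = 224; b_3 = 232; c_3 = 64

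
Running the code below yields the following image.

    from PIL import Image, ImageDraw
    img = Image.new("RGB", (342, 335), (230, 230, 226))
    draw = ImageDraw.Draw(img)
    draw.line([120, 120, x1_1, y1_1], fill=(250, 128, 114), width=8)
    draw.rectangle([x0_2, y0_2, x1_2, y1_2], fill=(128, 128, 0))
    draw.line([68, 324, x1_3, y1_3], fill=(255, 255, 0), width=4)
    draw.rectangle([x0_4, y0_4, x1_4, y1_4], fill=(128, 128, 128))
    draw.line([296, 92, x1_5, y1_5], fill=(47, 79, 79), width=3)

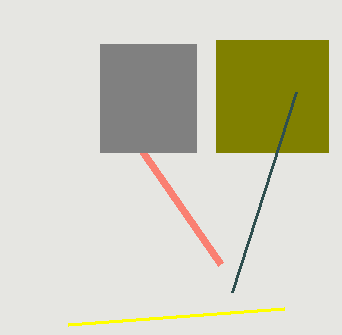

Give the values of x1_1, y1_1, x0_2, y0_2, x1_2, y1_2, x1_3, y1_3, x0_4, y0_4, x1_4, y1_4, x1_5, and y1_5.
x1_1 = 220; y1_1 = 264; x0_2 = 216; y0_2 = 40; x1_2 = 328; y1_2 = 152; x1_3 = 284; y1_3 = 308; x0_4 = 100; y0_4 = 44; x1_4 = 196; y1_4 = 152; x1_5 = 232; y1_5 = 292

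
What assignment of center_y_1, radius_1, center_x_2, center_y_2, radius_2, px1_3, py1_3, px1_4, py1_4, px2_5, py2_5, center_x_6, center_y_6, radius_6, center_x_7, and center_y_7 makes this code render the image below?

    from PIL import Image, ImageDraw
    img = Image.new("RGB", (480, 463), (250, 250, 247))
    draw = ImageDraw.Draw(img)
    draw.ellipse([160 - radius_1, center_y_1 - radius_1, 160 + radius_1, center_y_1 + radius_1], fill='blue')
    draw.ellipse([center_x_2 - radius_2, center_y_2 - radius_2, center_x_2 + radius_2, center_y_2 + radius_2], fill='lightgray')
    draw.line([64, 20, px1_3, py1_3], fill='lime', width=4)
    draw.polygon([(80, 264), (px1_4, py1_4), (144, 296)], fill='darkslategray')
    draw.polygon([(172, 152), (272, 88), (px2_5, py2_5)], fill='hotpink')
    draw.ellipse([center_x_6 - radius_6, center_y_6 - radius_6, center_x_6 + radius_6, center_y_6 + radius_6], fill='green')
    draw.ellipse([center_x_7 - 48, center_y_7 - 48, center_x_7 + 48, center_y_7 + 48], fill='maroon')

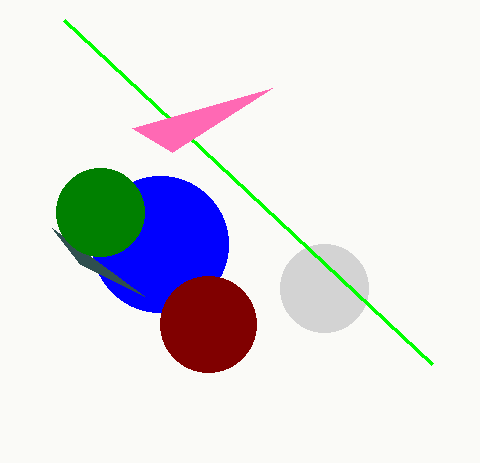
center_y_1 = 244
radius_1 = 68
center_x_2 = 324
center_y_2 = 288
radius_2 = 44
px1_3 = 432
py1_3 = 364
px1_4 = 52
py1_4 = 228
px2_5 = 132
py2_5 = 128
center_x_6 = 100
center_y_6 = 212
radius_6 = 44
center_x_7 = 208
center_y_7 = 324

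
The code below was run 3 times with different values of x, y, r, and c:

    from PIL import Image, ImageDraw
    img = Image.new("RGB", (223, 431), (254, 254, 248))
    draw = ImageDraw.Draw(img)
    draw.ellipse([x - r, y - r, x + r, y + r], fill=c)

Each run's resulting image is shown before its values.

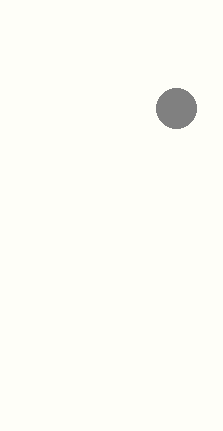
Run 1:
x = 176, y = 108, r = 20, c = 'gray'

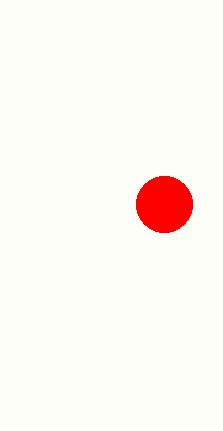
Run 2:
x = 164, y = 204, r = 28, c = 'red'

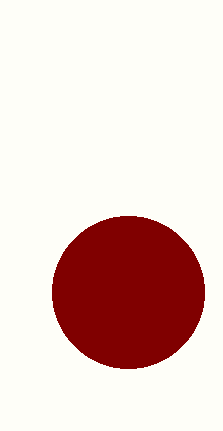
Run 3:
x = 128; y = 292; r = 76; c = 'maroon'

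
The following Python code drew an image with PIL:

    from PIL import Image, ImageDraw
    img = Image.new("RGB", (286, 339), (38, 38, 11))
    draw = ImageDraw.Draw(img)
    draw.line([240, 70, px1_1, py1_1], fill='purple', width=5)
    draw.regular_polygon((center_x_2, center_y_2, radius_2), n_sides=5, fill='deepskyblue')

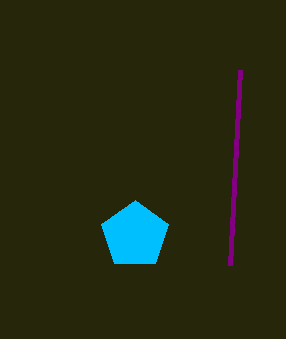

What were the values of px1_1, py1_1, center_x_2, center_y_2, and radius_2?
px1_1 = 230
py1_1 = 265
center_x_2 = 135
center_y_2 = 235
radius_2 = 35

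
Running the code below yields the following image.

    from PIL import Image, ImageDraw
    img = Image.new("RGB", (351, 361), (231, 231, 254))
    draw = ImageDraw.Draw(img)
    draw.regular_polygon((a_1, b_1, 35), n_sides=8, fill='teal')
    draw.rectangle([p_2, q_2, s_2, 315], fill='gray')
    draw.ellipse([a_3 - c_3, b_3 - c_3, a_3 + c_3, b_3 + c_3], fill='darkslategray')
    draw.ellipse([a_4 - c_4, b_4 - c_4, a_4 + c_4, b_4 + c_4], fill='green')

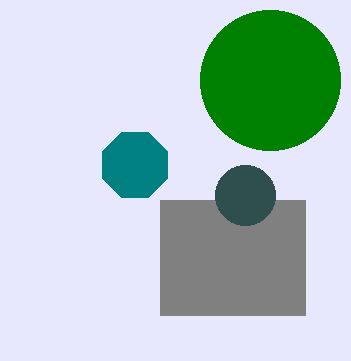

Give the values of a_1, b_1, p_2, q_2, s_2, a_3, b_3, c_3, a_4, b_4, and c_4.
a_1 = 135
b_1 = 165
p_2 = 160
q_2 = 200
s_2 = 305
a_3 = 245
b_3 = 195
c_3 = 30
a_4 = 270
b_4 = 80
c_4 = 70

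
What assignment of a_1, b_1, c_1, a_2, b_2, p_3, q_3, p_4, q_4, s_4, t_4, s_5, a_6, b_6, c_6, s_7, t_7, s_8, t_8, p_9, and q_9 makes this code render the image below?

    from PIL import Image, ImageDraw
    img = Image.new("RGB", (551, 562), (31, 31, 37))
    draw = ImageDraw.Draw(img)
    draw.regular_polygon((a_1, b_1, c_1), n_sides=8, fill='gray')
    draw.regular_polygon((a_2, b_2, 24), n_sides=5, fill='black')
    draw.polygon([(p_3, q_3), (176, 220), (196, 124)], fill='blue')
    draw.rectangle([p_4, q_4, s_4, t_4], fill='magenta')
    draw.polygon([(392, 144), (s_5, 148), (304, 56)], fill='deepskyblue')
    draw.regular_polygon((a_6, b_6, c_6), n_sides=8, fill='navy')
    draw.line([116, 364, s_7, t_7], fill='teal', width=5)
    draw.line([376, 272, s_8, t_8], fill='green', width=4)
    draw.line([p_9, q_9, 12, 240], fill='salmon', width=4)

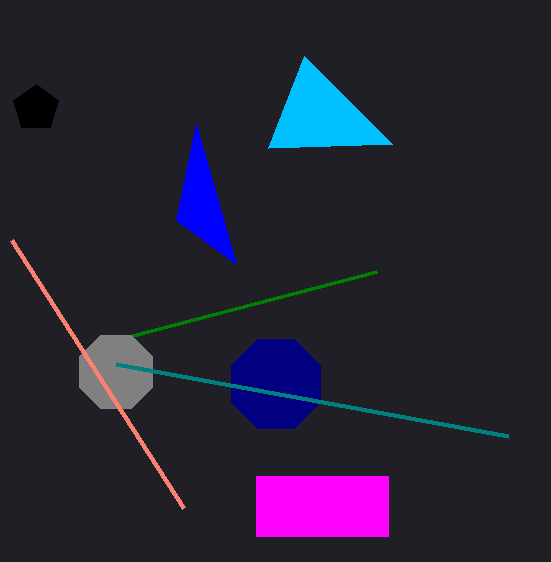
a_1 = 116, b_1 = 372, c_1 = 40, a_2 = 36, b_2 = 108, p_3 = 236, q_3 = 264, p_4 = 256, q_4 = 476, s_4 = 388, t_4 = 536, s_5 = 268, a_6 = 276, b_6 = 384, c_6 = 48, s_7 = 508, t_7 = 436, s_8 = 132, t_8 = 336, p_9 = 184, q_9 = 508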